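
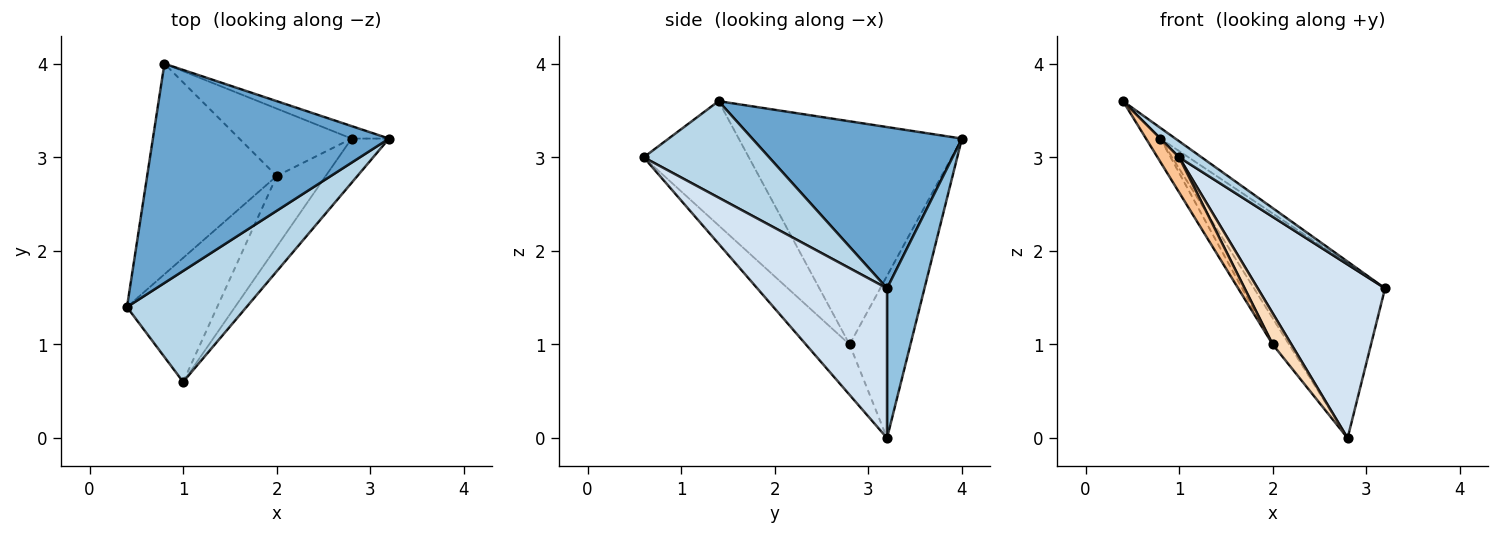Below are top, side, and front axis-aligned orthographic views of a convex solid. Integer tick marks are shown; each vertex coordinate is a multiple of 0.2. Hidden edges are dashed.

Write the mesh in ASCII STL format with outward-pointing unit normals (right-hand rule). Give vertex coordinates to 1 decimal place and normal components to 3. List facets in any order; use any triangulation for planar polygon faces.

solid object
 facet normal 0.564 0.040 0.825
  outer loop
   vertex 0.8 4.0 3.2
   vertex 0.4 1.4 3.6
   vertex 3.2 3.2 1.6
  endloop
 endfacet
 facet normal 0.274 0.959 -0.069
  outer loop
   vertex 2.8 3.2 0.0
   vertex 0.8 4.0 3.2
   vertex 3.2 3.2 1.6
  endloop
 endfacet
 facet normal 0.624 -0.112 0.773
  outer loop
   vertex 1.0 0.6 3.0
   vertex 3.2 3.2 1.6
   vertex 0.4 1.4 3.6
  endloop
 endfacet
 facet normal 0.703 -0.689 -0.176
  outer loop
   vertex 1.0 0.6 3.0
   vertex 2.8 3.2 0.0
   vertex 3.2 3.2 1.6
  endloop
 endfacet
 facet normal -0.863 0.056 -0.501
  outer loop
   vertex 2.0 2.8 1.0
   vertex 0.4 1.4 3.6
   vertex 0.8 4.0 3.2
  endloop
 endfacet
 facet normal -0.803 0.216 -0.556
  outer loop
   vertex 2.0 2.8 1.0
   vertex 0.8 4.0 3.2
   vertex 2.8 3.2 0.0
  endloop
 endfacet
 facet normal -0.798 -0.164 -0.580
  outer loop
   vertex 2.0 2.8 1.0
   vertex 1.0 0.6 3.0
   vertex 0.4 1.4 3.6
  endloop
 endfacet
 facet normal -0.686 -0.294 -0.666
  outer loop
   vertex 2.0 2.8 1.0
   vertex 2.8 3.2 0.0
   vertex 1.0 0.6 3.0
  endloop
 endfacet
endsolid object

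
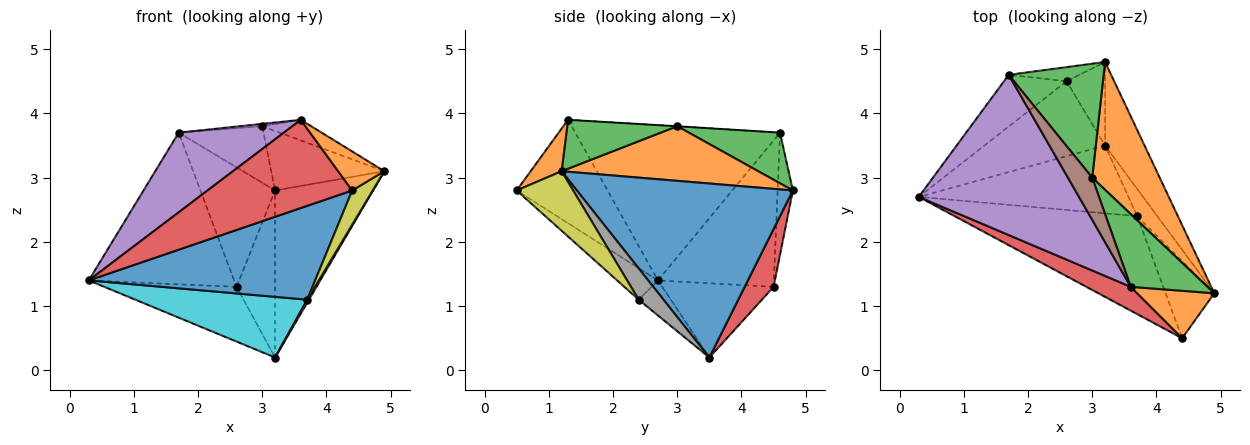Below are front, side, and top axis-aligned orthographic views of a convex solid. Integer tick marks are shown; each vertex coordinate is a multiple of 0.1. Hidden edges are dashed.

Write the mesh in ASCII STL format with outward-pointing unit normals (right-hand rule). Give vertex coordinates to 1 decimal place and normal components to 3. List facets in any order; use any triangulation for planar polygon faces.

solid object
 facet normal 0.892 0.404 -0.202
  outer loop
   vertex 3.2 3.5 0.2
   vertex 3.2 4.8 2.8
   vertex 4.9 1.2 3.1
  endloop
 endfacet
 facet normal 0.592 0.340 0.731
  outer loop
   vertex 3.0 3.0 3.8
   vertex 4.9 1.2 3.1
   vertex 3.2 4.8 2.8
  endloop
 endfacet
 facet normal 0.431 0.401 0.808
  outer loop
   vertex 3.0 3.0 3.8
   vertex 3.2 4.8 2.8
   vertex 1.7 4.6 3.7
  endloop
 endfacet
 facet normal 0.557 0.743 -0.371
  outer loop
   vertex 2.6 4.5 1.3
   vertex 3.2 4.8 2.8
   vertex 3.2 3.5 0.2
  endloop
 endfacet
 facet normal -0.199 0.973 -0.115
  outer loop
   vertex 2.6 4.5 1.3
   vertex 1.7 4.6 3.7
   vertex 3.2 4.8 2.8
  endloop
 endfacet
 facet normal -0.445 0.528 -0.723
  outer loop
   vertex 2.6 4.5 1.3
   vertex 3.2 3.5 0.2
   vertex 0.3 2.7 1.4
  endloop
 endfacet
 facet normal -0.602 0.756 -0.257
  outer loop
   vertex 2.6 4.5 1.3
   vertex 0.3 2.7 1.4
   vertex 1.7 4.6 3.7
  endloop
 endfacet
 facet normal 0.840 -0.060 -0.540
  outer loop
   vertex 3.7 2.4 1.1
   vertex 3.2 3.5 0.2
   vertex 4.9 1.2 3.1
  endloop
 endfacet
 facet normal 0.745 -0.271 -0.610
  outer loop
   vertex 3.7 2.4 1.1
   vertex 4.9 1.2 3.1
   vertex 4.4 0.5 2.8
  endloop
 endfacet
 facet normal -0.124 -0.661 -0.740
  outer loop
   vertex 3.7 2.4 1.1
   vertex 0.3 2.7 1.4
   vertex 3.2 3.5 0.2
  endloop
 endfacet
 facet normal -0.124 -0.687 -0.716
  outer loop
   vertex 3.7 2.4 1.1
   vertex 4.4 0.5 2.8
   vertex 0.3 2.7 1.4
  endloop
 endfacet
 facet normal 0.392 -0.585 0.710
  outer loop
   vertex 3.6 1.3 3.9
   vertex 4.4 0.5 2.8
   vertex 4.9 1.2 3.1
  endloop
 endfacet
 facet normal 0.523 0.233 0.820
  outer loop
   vertex 3.6 1.3 3.9
   vertex 4.9 1.2 3.1
   vertex 3.0 3.0 3.8
  endloop
 endfacet
 facet normal -0.519 -0.825 0.223
  outer loop
   vertex 3.6 1.3 3.9
   vertex 0.3 2.7 1.4
   vertex 4.4 0.5 2.8
  endloop
 endfacet
 facet normal -0.655 -0.336 0.677
  outer loop
   vertex 3.6 1.3 3.9
   vertex 1.7 4.6 3.7
   vertex 0.3 2.7 1.4
  endloop
 endfacet
 facet normal -0.008 0.056 0.998
  outer loop
   vertex 3.6 1.3 3.9
   vertex 3.0 3.0 3.8
   vertex 1.7 4.6 3.7
  endloop
 endfacet
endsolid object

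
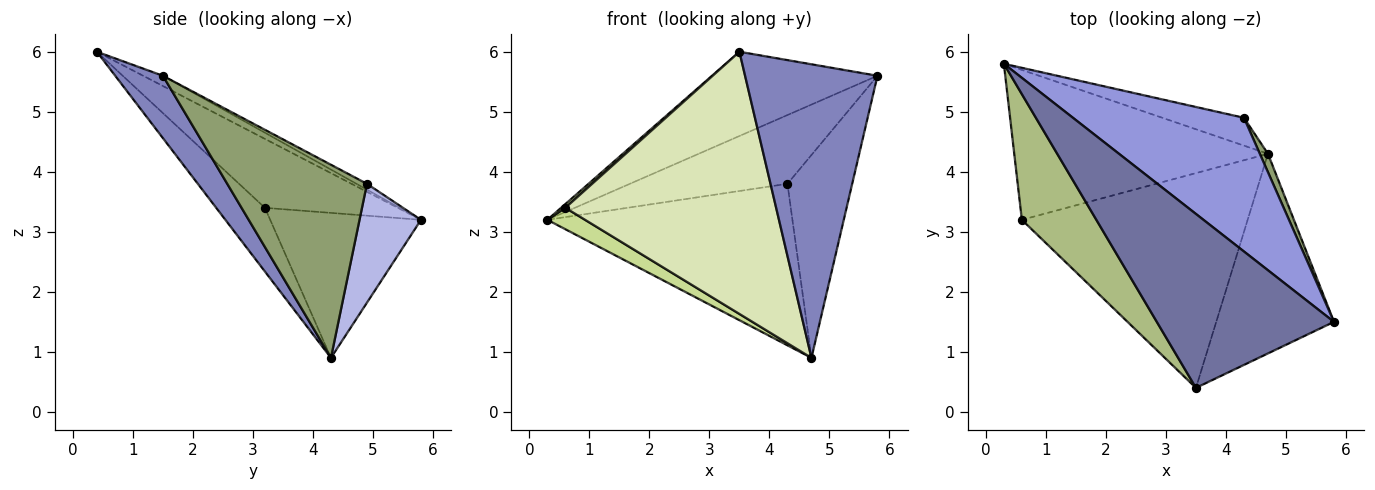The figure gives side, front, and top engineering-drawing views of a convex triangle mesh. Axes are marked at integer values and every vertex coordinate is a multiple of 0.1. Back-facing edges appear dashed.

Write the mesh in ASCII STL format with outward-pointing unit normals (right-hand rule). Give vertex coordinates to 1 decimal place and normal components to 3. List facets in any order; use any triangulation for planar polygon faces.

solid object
 facet normal -0.052 0.435 0.899
  outer loop
   vertex 3.5 0.4 6.0
   vertex 5.8 1.5 5.6
   vertex 0.3 5.8 3.2
  endloop
 endfacet
 facet normal 0.285 -0.793 -0.539
  outer loop
   vertex 4.7 4.3 0.9
   vertex 5.8 1.5 5.6
   vertex 3.5 0.4 6.0
  endloop
 endfacet
 facet normal -0.030 0.457 0.889
  outer loop
   vertex 4.3 4.9 3.8
   vertex 0.3 5.8 3.2
   vertex 5.8 1.5 5.6
  endloop
 endfacet
 facet normal 0.240 0.957 -0.165
  outer loop
   vertex 4.3 4.9 3.8
   vertex 4.7 4.3 0.9
   vertex 0.3 5.8 3.2
  endloop
 endfacet
 facet normal 0.907 0.420 0.038
  outer loop
   vertex 4.3 4.9 3.8
   vertex 5.8 1.5 5.6
   vertex 4.7 4.3 0.9
  endloop
 endfacet
 facet normal -0.679 -0.022 0.734
  outer loop
   vertex 0.6 3.2 3.4
   vertex 3.5 0.4 6.0
   vertex 0.3 5.8 3.2
  endloop
 endfacet
 facet normal -0.492 -0.123 -0.862
  outer loop
   vertex 0.6 3.2 3.4
   vertex 0.3 5.8 3.2
   vertex 4.7 4.3 0.9
  endloop
 endfacet
 facet normal -0.176 -0.762 -0.624
  outer loop
   vertex 0.6 3.2 3.4
   vertex 4.7 4.3 0.9
   vertex 3.5 0.4 6.0
  endloop
 endfacet
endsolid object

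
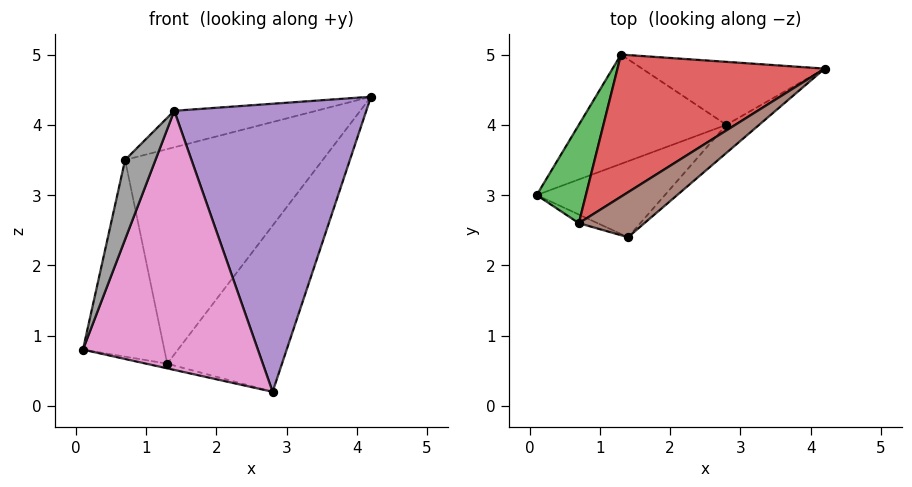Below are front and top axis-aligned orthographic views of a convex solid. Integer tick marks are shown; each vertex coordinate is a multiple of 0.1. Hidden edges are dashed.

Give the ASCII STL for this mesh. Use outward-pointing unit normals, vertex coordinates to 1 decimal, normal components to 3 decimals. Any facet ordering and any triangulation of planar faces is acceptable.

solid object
 facet normal -0.231 0.042 -0.972
  outer loop
   vertex 2.8 4.0 0.2
   vertex 0.1 3.0 0.8
   vertex 1.3 5.0 0.6
  endloop
 endfacet
 facet normal 0.468 0.827 -0.313
  outer loop
   vertex 2.8 4.0 0.2
   vertex 1.3 5.0 0.6
   vertex 4.2 4.8 4.4
  endloop
 endfacet
 facet normal -0.817 0.516 0.258
  outer loop
   vertex 0.7 2.6 3.5
   vertex 1.3 5.0 0.6
   vertex 0.1 3.0 0.8
  endloop
 endfacet
 facet normal -0.554 0.694 0.460
  outer loop
   vertex 0.7 2.6 3.5
   vertex 4.2 4.8 4.4
   vertex 1.3 5.0 0.6
  endloop
 endfacet
 facet normal 0.652 -0.755 -0.074
  outer loop
   vertex 1.4 2.4 4.2
   vertex 2.8 4.0 0.2
   vertex 4.2 4.8 4.4
  endloop
 endfacet
 facet normal -0.512 0.542 0.667
  outer loop
   vertex 1.4 2.4 4.2
   vertex 4.2 4.8 4.4
   vertex 0.7 2.6 3.5
  endloop
 endfacet
 facet normal 0.281 -0.921 -0.270
  outer loop
   vertex 1.4 2.4 4.2
   vertex 0.1 3.0 0.8
   vertex 2.8 4.0 0.2
  endloop
 endfacet
 facet normal -0.173 -0.979 -0.107
  outer loop
   vertex 1.4 2.4 4.2
   vertex 0.7 2.6 3.5
   vertex 0.1 3.0 0.8
  endloop
 endfacet
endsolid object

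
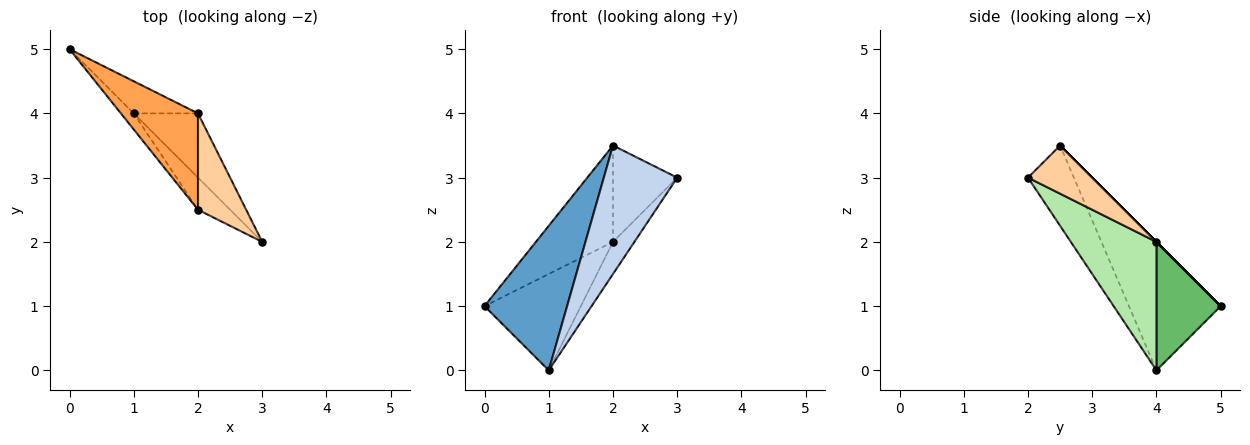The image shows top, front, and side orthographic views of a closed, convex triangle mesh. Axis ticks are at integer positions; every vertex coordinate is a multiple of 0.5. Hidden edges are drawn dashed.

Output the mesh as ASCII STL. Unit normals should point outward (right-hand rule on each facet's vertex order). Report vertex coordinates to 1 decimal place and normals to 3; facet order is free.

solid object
 facet normal -0.741 -0.667 -0.074
  outer loop
   vertex 1.0 4.0 0.0
   vertex 2.0 2.5 3.5
   vertex 0.0 5.0 1.0
  endloop
 endfacet
 facet normal -0.518 -0.830 -0.207
  outer loop
   vertex 1.0 4.0 0.0
   vertex 3.0 2.0 3.0
   vertex 2.0 2.5 3.5
  endloop
 endfacet
 facet normal 0.000 0.707 0.707
  outer loop
   vertex 2.0 4.0 2.0
   vertex 0.0 5.0 1.0
   vertex 2.0 2.5 3.5
  endloop
 endfacet
 facet normal 0.577 0.577 0.577
  outer loop
   vertex 2.0 4.0 2.0
   vertex 2.0 2.5 3.5
   vertex 3.0 2.0 3.0
  endloop
 endfacet
 facet normal 0.535 0.802 -0.267
  outer loop
   vertex 2.0 4.0 2.0
   vertex 1.0 4.0 0.0
   vertex 0.0 5.0 1.0
  endloop
 endfacet
 facet normal 0.873 0.218 -0.436
  outer loop
   vertex 2.0 4.0 2.0
   vertex 3.0 2.0 3.0
   vertex 1.0 4.0 0.0
  endloop
 endfacet
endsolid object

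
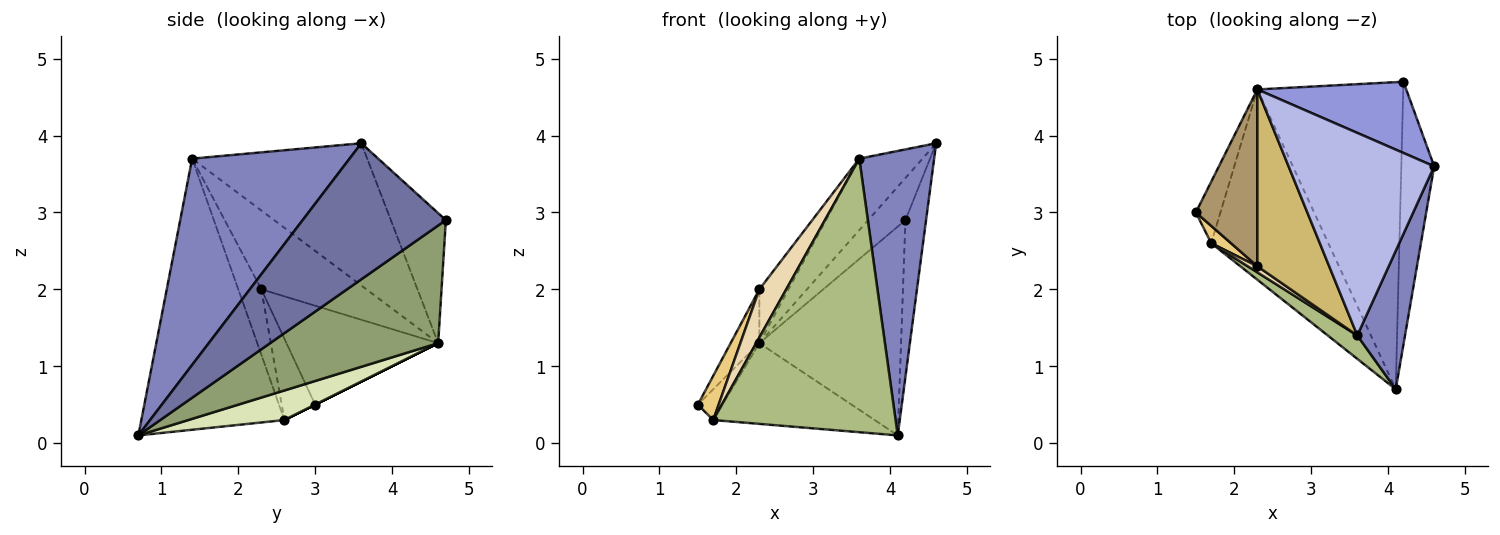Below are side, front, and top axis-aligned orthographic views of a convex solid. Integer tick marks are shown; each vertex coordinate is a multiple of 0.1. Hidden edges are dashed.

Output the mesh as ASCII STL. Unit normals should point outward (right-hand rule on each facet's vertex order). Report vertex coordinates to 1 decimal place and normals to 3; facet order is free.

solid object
 facet normal 0.963 0.139 -0.233
  outer loop
   vertex 4.2 4.7 2.9
   vertex 4.6 3.6 3.9
   vertex 4.1 0.7 0.1
  endloop
 endfacet
 facet normal 0.884 -0.420 0.205
  outer loop
   vertex 3.6 1.4 3.7
   vertex 4.1 0.7 0.1
   vertex 4.6 3.6 3.9
  endloop
 endfacet
 facet normal -0.601 0.407 0.688
  outer loop
   vertex 2.3 4.6 1.3
   vertex 4.6 3.6 3.9
   vertex 4.2 4.7 2.9
  endloop
 endfacet
 facet normal -0.678 0.245 0.694
  outer loop
   vertex 2.3 4.6 1.3
   vertex 3.6 1.4 3.7
   vertex 4.6 3.6 3.9
  endloop
 endfacet
 facet normal 0.555 0.468 -0.688
  outer loop
   vertex 2.3 4.6 1.3
   vertex 4.2 4.7 2.9
   vertex 4.1 0.7 0.1
  endloop
 endfacet
 facet normal -0.616 -0.785 0.067
  outer loop
   vertex 1.7 2.6 0.3
   vertex 4.1 0.7 0.1
   vertex 3.6 1.4 3.7
  endloop
 endfacet
 facet normal 0.000 0.447 -0.894
  outer loop
   vertex 1.7 2.6 0.3
   vertex 1.5 3.0 0.5
   vertex 2.3 4.6 1.3
  endloop
 endfacet
 facet normal 0.226 0.380 -0.897
  outer loop
   vertex 1.7 2.6 0.3
   vertex 2.3 4.6 1.3
   vertex 4.1 0.7 0.1
  endloop
 endfacet
 facet normal -0.839 0.159 0.521
  outer loop
   vertex 2.3 2.3 2.0
   vertex 2.3 4.6 1.3
   vertex 1.5 3.0 0.5
  endloop
 endfacet
 facet normal -0.724 0.201 0.660
  outer loop
   vertex 2.3 2.3 2.0
   vertex 3.6 1.4 3.7
   vertex 2.3 4.6 1.3
  endloop
 endfacet
 facet normal -0.832 -0.517 0.202
  outer loop
   vertex 2.3 2.3 2.0
   vertex 1.5 3.0 0.5
   vertex 1.7 2.6 0.3
  endloop
 endfacet
 facet normal -0.648 -0.756 0.095
  outer loop
   vertex 2.3 2.3 2.0
   vertex 1.7 2.6 0.3
   vertex 3.6 1.4 3.7
  endloop
 endfacet
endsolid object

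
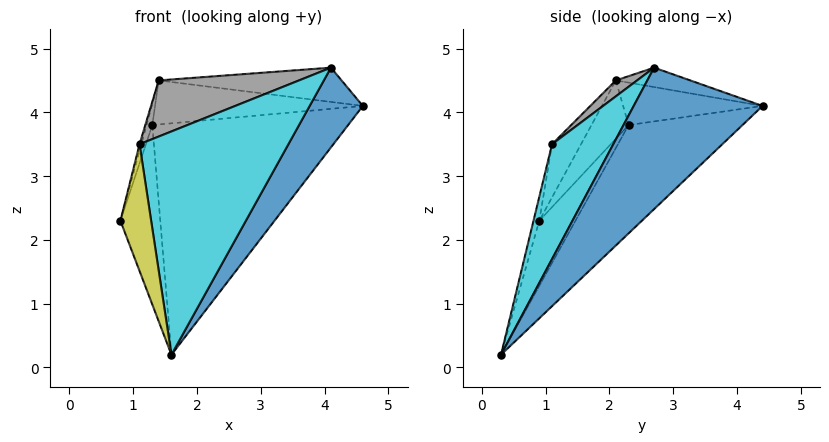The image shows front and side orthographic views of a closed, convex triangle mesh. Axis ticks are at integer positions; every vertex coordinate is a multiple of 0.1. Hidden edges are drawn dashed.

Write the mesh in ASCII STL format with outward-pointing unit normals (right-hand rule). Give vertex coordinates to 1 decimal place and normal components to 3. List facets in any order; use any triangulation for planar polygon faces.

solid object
 facet normal 0.883 -0.364 -0.296
  outer loop
   vertex 4.1 2.7 4.7
   vertex 1.6 0.3 0.2
   vertex 4.6 4.4 4.1
  endloop
 endfacet
 facet normal -0.150 0.368 0.918
  outer loop
   vertex 1.4 2.1 4.5
   vertex 4.1 2.7 4.7
   vertex 4.6 4.4 4.1
  endloop
 endfacet
 facet normal -0.608 0.671 -0.424
  outer loop
   vertex 1.3 2.3 3.8
   vertex 1.6 0.3 0.2
   vertex 0.8 0.9 2.3
  endloop
 endfacet
 facet normal -0.446 0.766 -0.463
  outer loop
   vertex 1.3 2.3 3.8
   vertex 4.6 4.4 4.1
   vertex 1.6 0.3 0.2
  endloop
 endfacet
 facet normal -0.971 0.152 0.182
  outer loop
   vertex 1.3 2.3 3.8
   vertex 0.8 0.9 2.3
   vertex 1.4 2.1 4.5
  endloop
 endfacet
 facet normal -0.531 0.792 0.302
  outer loop
   vertex 1.3 2.3 3.8
   vertex 1.4 2.1 4.5
   vertex 4.6 4.4 4.1
  endloop
 endfacet
 facet normal -0.971 0.058 0.233
  outer loop
   vertex 1.1 1.1 3.5
   vertex 1.4 2.1 4.5
   vertex 0.8 0.9 2.3
  endloop
 endfacet
 facet normal 0.109 -0.719 0.686
  outer loop
   vertex 1.1 1.1 3.5
   vertex 4.1 2.7 4.7
   vertex 1.4 2.1 4.5
  endloop
 endfacet
 facet normal -0.181 -0.962 0.206
  outer loop
   vertex 1.1 1.1 3.5
   vertex 0.8 0.9 2.3
   vertex 1.6 0.3 0.2
  endloop
 endfacet
 facet normal 0.366 -0.890 0.271
  outer loop
   vertex 1.1 1.1 3.5
   vertex 1.6 0.3 0.2
   vertex 4.1 2.7 4.7
  endloop
 endfacet
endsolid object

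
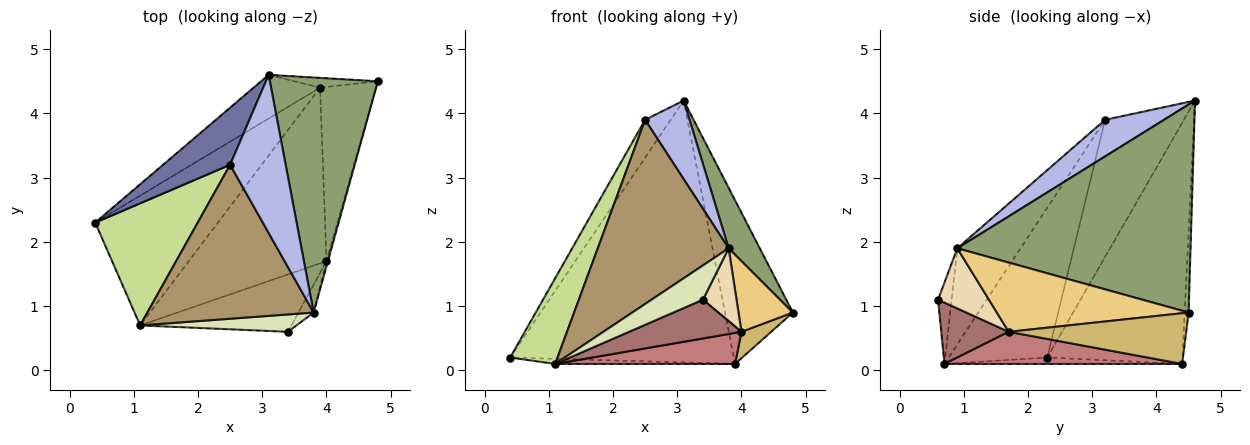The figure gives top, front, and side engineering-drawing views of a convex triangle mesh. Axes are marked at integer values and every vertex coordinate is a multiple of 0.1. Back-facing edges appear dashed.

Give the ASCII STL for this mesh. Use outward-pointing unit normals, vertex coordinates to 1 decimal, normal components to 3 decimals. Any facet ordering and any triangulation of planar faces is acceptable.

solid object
 facet normal -0.863 0.279 0.422
  outer loop
   vertex 2.5 3.2 3.9
   vertex 3.1 4.6 4.2
   vertex 0.4 2.3 0.2
  endloop
 endfacet
 facet normal -0.512 0.847 -0.141
  outer loop
   vertex 3.9 4.4 0.1
   vertex 0.4 2.3 0.2
   vertex 3.1 4.6 4.2
  endloop
 endfacet
 facet normal -0.058 0.997 -0.060
  outer loop
   vertex 3.9 4.4 0.1
   vertex 3.1 4.6 4.2
   vertex 4.8 4.5 0.9
  endloop
 endfacet
 facet normal 0.508 -0.383 0.771
  outer loop
   vertex 3.8 0.9 1.9
   vertex 3.1 4.6 4.2
   vertex 2.5 3.2 3.9
  endloop
 endfacet
 facet normal 0.881 -0.118 0.458
  outer loop
   vertex 3.8 0.9 1.9
   vertex 4.8 4.5 0.9
   vertex 3.1 4.6 4.2
  endloop
 endfacet
 facet normal -0.052 0.040 -0.998
  outer loop
   vertex 1.1 0.7 0.1
   vertex 0.4 2.3 0.2
   vertex 3.9 4.4 0.1
  endloop
 endfacet
 facet normal -0.767 -0.368 0.525
  outer loop
   vertex 1.1 0.7 0.1
   vertex 2.5 3.2 3.9
   vertex 0.4 2.3 0.2
  endloop
 endfacet
 facet normal -0.229 -0.868 0.440
  outer loop
   vertex 1.1 0.7 0.1
   vertex 3.4 0.6 1.1
   vertex 3.8 0.9 1.9
  endloop
 endfacet
 facet normal -0.348 -0.719 0.601
  outer loop
   vertex 1.1 0.7 0.1
   vertex 3.8 0.9 1.9
   vertex 2.5 3.2 3.9
  endloop
 endfacet
 facet normal 0.667 -0.112 -0.737
  outer loop
   vertex 4.0 1.7 0.6
   vertex 3.9 4.4 0.1
   vertex 4.8 4.5 0.9
  endloop
 endfacet
 facet normal 0.962 -0.273 -0.020
  outer loop
   vertex 4.0 1.7 0.6
   vertex 4.8 4.5 0.9
   vertex 3.8 0.9 1.9
  endloop
 endfacet
 facet normal 0.817 -0.539 -0.206
  outer loop
   vertex 4.0 1.7 0.6
   vertex 3.8 0.9 1.9
   vertex 3.4 0.6 1.1
  endloop
 endfacet
 facet normal 0.318 -0.531 -0.785
  outer loop
   vertex 4.0 1.7 0.6
   vertex 3.4 0.6 1.1
   vertex 1.1 0.7 0.1
  endloop
 endfacet
 facet normal 0.224 -0.169 -0.960
  outer loop
   vertex 4.0 1.7 0.6
   vertex 1.1 0.7 0.1
   vertex 3.9 4.4 0.1
  endloop
 endfacet
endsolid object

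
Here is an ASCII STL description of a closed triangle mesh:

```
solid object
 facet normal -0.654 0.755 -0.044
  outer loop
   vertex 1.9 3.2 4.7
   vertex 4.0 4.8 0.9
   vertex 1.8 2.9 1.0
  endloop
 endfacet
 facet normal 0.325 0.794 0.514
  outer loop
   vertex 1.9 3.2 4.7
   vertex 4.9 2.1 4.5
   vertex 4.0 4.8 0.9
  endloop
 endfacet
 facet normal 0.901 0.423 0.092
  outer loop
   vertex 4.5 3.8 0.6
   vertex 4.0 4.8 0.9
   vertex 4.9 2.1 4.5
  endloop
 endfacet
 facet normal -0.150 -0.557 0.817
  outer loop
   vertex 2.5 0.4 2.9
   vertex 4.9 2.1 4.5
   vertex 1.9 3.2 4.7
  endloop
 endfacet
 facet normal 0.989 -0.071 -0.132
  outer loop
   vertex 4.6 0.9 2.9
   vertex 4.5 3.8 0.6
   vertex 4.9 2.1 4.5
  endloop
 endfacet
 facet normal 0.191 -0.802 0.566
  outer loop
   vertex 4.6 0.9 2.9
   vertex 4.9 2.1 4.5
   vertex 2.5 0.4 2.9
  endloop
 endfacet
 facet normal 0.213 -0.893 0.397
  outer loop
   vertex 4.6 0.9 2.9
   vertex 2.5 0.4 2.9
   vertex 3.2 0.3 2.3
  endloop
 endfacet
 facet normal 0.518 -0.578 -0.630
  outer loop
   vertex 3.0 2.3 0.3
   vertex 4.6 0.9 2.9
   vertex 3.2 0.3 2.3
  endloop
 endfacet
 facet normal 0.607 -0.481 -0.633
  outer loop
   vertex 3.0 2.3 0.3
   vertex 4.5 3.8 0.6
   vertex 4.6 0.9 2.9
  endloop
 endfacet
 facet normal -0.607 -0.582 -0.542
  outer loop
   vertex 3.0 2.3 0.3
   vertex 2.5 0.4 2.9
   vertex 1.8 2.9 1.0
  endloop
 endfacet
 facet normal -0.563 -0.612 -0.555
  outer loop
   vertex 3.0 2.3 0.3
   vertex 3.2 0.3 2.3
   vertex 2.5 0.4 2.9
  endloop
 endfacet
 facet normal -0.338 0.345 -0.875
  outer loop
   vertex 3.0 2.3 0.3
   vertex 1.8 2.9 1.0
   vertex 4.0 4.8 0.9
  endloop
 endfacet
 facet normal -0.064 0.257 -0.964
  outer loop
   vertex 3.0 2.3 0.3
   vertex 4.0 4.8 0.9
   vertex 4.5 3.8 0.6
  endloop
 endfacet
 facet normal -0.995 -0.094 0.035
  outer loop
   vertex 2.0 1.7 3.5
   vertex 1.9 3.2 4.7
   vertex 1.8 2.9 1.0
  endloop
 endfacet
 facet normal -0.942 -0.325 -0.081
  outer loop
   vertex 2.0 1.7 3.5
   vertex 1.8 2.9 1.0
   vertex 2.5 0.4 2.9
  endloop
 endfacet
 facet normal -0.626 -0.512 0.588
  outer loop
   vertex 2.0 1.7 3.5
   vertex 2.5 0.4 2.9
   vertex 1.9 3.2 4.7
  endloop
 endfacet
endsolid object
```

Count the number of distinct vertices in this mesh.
10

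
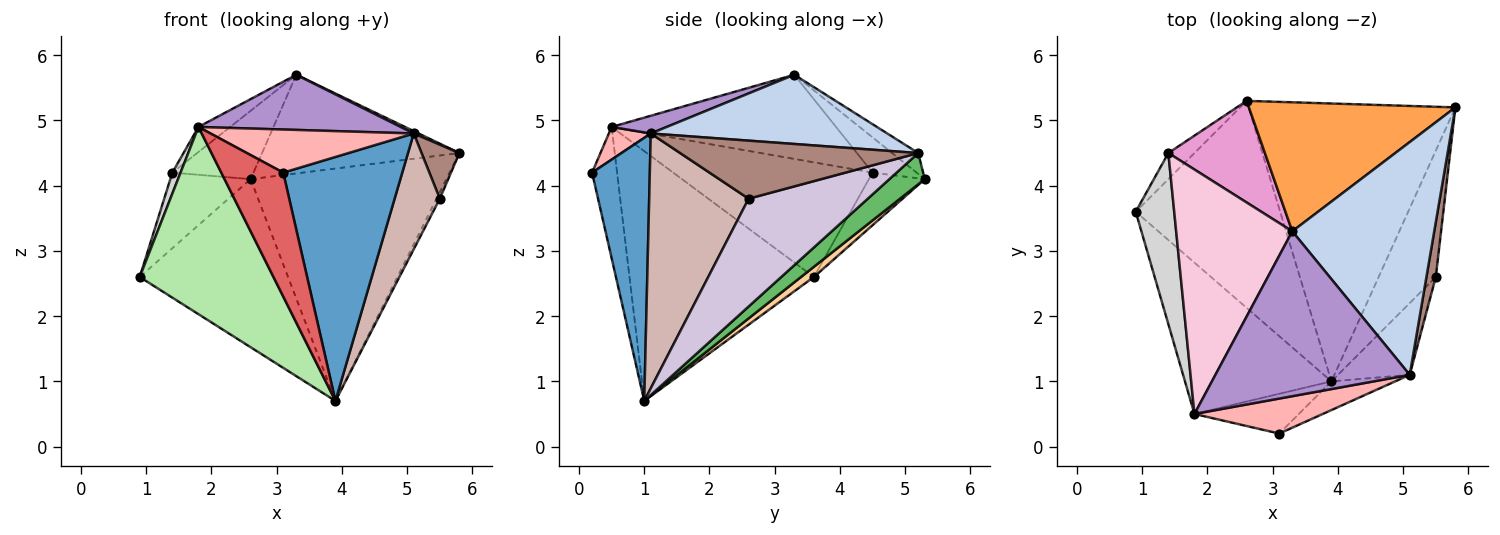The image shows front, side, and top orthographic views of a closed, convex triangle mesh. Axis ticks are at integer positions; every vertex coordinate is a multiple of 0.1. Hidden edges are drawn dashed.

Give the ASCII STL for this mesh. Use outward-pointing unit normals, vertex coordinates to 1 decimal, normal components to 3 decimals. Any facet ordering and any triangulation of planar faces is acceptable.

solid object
 facet normal 0.434 -0.895 -0.105
  outer loop
   vertex 5.1 1.1 4.8
   vertex 3.1 0.2 4.2
   vertex 3.9 1.0 0.7
  endloop
 endfacet
 facet normal 0.438 -0.009 0.899
  outer loop
   vertex 5.1 1.1 4.8
   vertex 5.8 5.2 4.5
   vertex 3.3 3.3 5.7
  endloop
 endfacet
 facet normal -0.080 0.605 0.792
  outer loop
   vertex 2.6 5.3 4.1
   vertex 3.3 3.3 5.7
   vertex 5.8 5.2 4.5
  endloop
 endfacet
 facet normal 0.055 0.629 -0.775
  outer loop
   vertex 2.6 5.3 4.1
   vertex 3.9 1.0 0.7
   vertex 0.9 3.6 2.6
  endloop
 endfacet
 facet normal 0.115 0.637 -0.762
  outer loop
   vertex 2.6 5.3 4.1
   vertex 5.8 5.2 4.5
   vertex 3.9 1.0 0.7
  endloop
 endfacet
 facet normal -0.731 -0.530 -0.429
  outer loop
   vertex 1.8 0.5 4.9
   vertex 0.9 3.6 2.6
   vertex 3.9 1.0 0.7
  endloop
 endfacet
 facet normal -0.359 -0.889 -0.285
  outer loop
   vertex 1.8 0.5 4.9
   vertex 3.9 1.0 0.7
   vertex 3.1 0.2 4.2
  endloop
 endfacet
 facet normal 0.158 -0.767 0.622
  outer loop
   vertex 1.8 0.5 4.9
   vertex 3.1 0.2 4.2
   vertex 5.1 1.1 4.8
  endloop
 endfacet
 facet normal 0.086 -0.316 0.945
  outer loop
   vertex 1.8 0.5 4.9
   vertex 5.1 1.1 4.8
   vertex 3.3 3.3 5.7
  endloop
 endfacet
 facet normal 0.883 0.024 -0.468
  outer loop
   vertex 5.5 2.6 3.8
   vertex 3.9 1.0 0.7
   vertex 5.8 5.2 4.5
  endloop
 endfacet
 facet normal 0.975 -0.155 0.158
  outer loop
   vertex 5.5 2.6 3.8
   vertex 5.8 5.2 4.5
   vertex 5.1 1.1 4.8
  endloop
 endfacet
 facet normal 0.882 -0.401 -0.248
  outer loop
   vertex 5.5 2.6 3.8
   vertex 5.1 1.1 4.8
   vertex 3.9 1.0 0.7
  endloop
 endfacet
 facet normal -0.290 0.534 0.794
  outer loop
   vertex 1.4 4.5 4.2
   vertex 3.3 3.3 5.7
   vertex 2.6 5.3 4.1
  endloop
 endfacet
 facet normal -0.585 0.083 0.807
  outer loop
   vertex 1.4 4.5 4.2
   vertex 1.8 0.5 4.9
   vertex 3.3 3.3 5.7
  endloop
 endfacet
 facet normal -0.549 0.790 -0.273
  outer loop
   vertex 1.4 4.5 4.2
   vertex 2.6 5.3 4.1
   vertex 0.9 3.6 2.6
  endloop
 endfacet
 facet normal -0.947 -0.039 0.318
  outer loop
   vertex 1.4 4.5 4.2
   vertex 0.9 3.6 2.6
   vertex 1.8 0.5 4.9
  endloop
 endfacet
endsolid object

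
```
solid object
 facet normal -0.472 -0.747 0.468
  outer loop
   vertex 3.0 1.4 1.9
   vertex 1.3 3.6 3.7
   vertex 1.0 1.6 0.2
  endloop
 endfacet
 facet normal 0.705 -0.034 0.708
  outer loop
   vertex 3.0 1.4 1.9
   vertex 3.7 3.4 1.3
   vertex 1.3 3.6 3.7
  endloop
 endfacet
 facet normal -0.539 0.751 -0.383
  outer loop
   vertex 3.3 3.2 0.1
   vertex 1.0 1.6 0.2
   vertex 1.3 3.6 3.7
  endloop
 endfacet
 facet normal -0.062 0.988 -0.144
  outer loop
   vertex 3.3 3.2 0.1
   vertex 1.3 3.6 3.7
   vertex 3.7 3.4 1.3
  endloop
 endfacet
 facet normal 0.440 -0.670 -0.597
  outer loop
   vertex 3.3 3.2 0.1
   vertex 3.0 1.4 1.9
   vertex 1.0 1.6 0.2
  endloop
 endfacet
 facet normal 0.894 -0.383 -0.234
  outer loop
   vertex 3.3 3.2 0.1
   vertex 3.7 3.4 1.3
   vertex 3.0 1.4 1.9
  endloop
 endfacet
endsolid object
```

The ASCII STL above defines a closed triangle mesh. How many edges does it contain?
9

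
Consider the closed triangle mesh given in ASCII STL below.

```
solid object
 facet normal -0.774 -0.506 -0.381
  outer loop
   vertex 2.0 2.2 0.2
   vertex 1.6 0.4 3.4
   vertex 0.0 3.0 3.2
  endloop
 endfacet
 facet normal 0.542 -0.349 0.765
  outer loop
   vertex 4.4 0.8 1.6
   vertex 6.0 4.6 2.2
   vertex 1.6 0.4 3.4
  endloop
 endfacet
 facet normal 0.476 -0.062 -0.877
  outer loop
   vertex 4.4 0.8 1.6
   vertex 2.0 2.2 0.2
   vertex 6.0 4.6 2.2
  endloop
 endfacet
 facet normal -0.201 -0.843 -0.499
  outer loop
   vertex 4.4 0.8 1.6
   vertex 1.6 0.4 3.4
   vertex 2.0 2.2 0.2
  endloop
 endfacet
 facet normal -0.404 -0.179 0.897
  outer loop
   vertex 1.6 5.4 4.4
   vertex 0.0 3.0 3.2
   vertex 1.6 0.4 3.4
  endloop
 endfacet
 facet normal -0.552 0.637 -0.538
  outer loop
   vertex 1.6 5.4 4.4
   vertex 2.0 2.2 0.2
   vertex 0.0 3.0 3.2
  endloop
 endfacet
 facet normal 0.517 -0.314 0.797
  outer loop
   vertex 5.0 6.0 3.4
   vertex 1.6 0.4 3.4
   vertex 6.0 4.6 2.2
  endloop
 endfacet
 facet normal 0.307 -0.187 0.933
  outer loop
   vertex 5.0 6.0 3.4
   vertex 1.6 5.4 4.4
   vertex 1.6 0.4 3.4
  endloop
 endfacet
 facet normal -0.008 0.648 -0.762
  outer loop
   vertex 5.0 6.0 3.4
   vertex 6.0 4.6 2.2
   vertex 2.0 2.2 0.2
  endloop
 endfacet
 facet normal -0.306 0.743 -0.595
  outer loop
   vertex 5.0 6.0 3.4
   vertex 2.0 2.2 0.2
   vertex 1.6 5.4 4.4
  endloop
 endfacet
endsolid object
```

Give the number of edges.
15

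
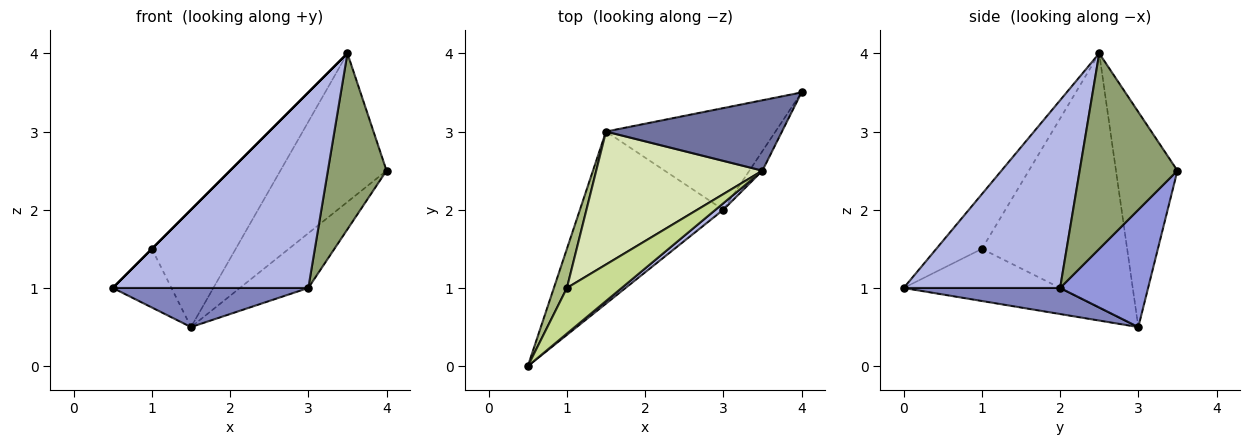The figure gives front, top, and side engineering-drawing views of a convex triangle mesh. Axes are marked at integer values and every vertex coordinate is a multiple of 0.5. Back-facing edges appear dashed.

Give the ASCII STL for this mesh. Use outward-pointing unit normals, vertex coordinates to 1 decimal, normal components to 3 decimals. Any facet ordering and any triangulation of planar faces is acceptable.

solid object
 facet normal -0.464 0.801 0.379
  outer loop
   vertex 3.5 2.5 4.0
   vertex 4.0 3.5 2.5
   vertex 1.5 3.0 0.5
  endloop
 endfacet
 facet normal 0.175 -0.218 -0.960
  outer loop
   vertex 3.0 2.0 1.0
   vertex 0.5 0.0 1.0
   vertex 1.5 3.0 0.5
  endloop
 endfacet
 facet normal 0.520 0.405 -0.752
  outer loop
   vertex 3.0 2.0 1.0
   vertex 1.5 3.0 0.5
   vertex 4.0 3.5 2.5
  endloop
 endfacet
 facet normal 0.624 -0.781 0.026
  outer loop
   vertex 3.0 2.0 1.0
   vertex 3.5 2.5 4.0
   vertex 0.5 0.0 1.0
  endloop
 endfacet
 facet normal 0.856 -0.514 -0.057
  outer loop
   vertex 3.0 2.0 1.0
   vertex 4.0 3.5 2.5
   vertex 3.5 2.5 4.0
  endloop
 endfacet
 facet normal -0.912 0.342 0.228
  outer loop
   vertex 1.0 1.0 1.5
   vertex 1.5 3.0 0.5
   vertex 0.5 0.0 1.0
  endloop
 endfacet
 facet normal -0.707 0.000 0.707
  outer loop
   vertex 1.0 1.0 1.5
   vertex 0.5 0.0 1.0
   vertex 3.5 2.5 4.0
  endloop
 endfacet
 facet normal -0.754 0.435 0.493
  outer loop
   vertex 1.0 1.0 1.5
   vertex 3.5 2.5 4.0
   vertex 1.5 3.0 0.5
  endloop
 endfacet
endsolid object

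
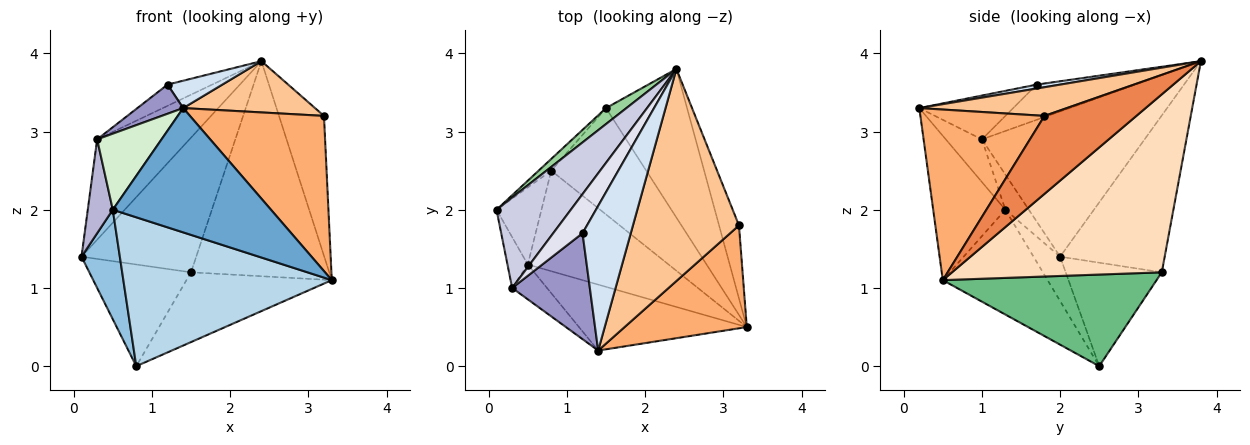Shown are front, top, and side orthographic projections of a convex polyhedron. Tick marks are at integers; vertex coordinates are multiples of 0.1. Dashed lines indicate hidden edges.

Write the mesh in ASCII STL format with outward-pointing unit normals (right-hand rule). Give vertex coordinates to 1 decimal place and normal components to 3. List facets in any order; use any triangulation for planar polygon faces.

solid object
 facet normal -0.374 -0.819 -0.435
  outer loop
   vertex 0.5 1.3 2.0
   vertex 3.3 0.5 1.1
   vertex 1.4 0.2 3.3
  endloop
 endfacet
 facet normal -0.493 -0.711 -0.501
  outer loop
   vertex 0.5 1.3 2.0
   vertex 0.1 2.0 1.4
   vertex 0.8 2.5 0.0
  endloop
 endfacet
 facet normal -0.385 -0.765 -0.517
  outer loop
   vertex 0.5 1.3 2.0
   vertex 0.8 2.5 0.0
   vertex 3.3 0.5 1.1
  endloop
 endfacet
 facet normal 0.079 -0.185 0.979
  outer loop
   vertex 1.2 1.7 3.6
   vertex 1.4 0.2 3.3
   vertex 2.4 3.8 3.9
  endloop
 endfacet
 facet normal 0.875 0.428 -0.224
  outer loop
   vertex 3.2 1.8 3.2
   vertex 3.3 0.5 1.1
   vertex 2.4 3.8 3.9
  endloop
 endfacet
 facet normal 0.611 -0.660 0.438
  outer loop
   vertex 3.2 1.8 3.2
   vertex 1.4 0.2 3.3
   vertex 3.3 0.5 1.1
  endloop
 endfacet
 facet normal 0.254 -0.227 0.940
  outer loop
   vertex 3.2 1.8 3.2
   vertex 2.4 3.8 3.9
   vertex 1.4 0.2 3.3
  endloop
 endfacet
 facet normal 0.780 0.514 -0.355
  outer loop
   vertex 1.5 3.3 1.2
   vertex 2.4 3.8 3.9
   vertex 3.3 0.5 1.1
  endloop
 endfacet
 facet normal 0.628 0.427 -0.651
  outer loop
   vertex 1.5 3.3 1.2
   vertex 3.3 0.5 1.1
   vertex 0.8 2.5 0.0
  endloop
 endfacet
 facet normal -0.671 0.736 0.087
  outer loop
   vertex 1.5 3.3 1.2
   vertex 0.1 2.0 1.4
   vertex 2.4 3.8 3.9
  endloop
 endfacet
 facet normal -0.684 0.724 -0.084
  outer loop
   vertex 1.5 3.3 1.2
   vertex 0.8 2.5 0.0
   vertex 0.1 2.0 1.4
  endloop
 endfacet
 facet normal -0.454 -0.810 -0.371
  outer loop
   vertex 0.3 1.0 2.9
   vertex 0.5 1.3 2.0
   vertex 1.4 0.2 3.3
  endloop
 endfacet
 facet normal -0.478 -0.233 0.847
  outer loop
   vertex 0.3 1.0 2.9
   vertex 1.4 0.2 3.3
   vertex 1.2 1.7 3.6
  endloop
 endfacet
 facet normal -0.636 -0.678 -0.368
  outer loop
   vertex 0.3 1.0 2.9
   vertex 0.1 2.0 1.4
   vertex 0.5 1.3 2.0
  endloop
 endfacet
 facet normal -0.795 0.451 0.407
  outer loop
   vertex 0.3 1.0 2.9
   vertex 2.4 3.8 3.9
   vertex 0.1 2.0 1.4
  endloop
 endfacet
 facet normal -0.726 0.328 0.605
  outer loop
   vertex 0.3 1.0 2.9
   vertex 1.2 1.7 3.6
   vertex 2.4 3.8 3.9
  endloop
 endfacet
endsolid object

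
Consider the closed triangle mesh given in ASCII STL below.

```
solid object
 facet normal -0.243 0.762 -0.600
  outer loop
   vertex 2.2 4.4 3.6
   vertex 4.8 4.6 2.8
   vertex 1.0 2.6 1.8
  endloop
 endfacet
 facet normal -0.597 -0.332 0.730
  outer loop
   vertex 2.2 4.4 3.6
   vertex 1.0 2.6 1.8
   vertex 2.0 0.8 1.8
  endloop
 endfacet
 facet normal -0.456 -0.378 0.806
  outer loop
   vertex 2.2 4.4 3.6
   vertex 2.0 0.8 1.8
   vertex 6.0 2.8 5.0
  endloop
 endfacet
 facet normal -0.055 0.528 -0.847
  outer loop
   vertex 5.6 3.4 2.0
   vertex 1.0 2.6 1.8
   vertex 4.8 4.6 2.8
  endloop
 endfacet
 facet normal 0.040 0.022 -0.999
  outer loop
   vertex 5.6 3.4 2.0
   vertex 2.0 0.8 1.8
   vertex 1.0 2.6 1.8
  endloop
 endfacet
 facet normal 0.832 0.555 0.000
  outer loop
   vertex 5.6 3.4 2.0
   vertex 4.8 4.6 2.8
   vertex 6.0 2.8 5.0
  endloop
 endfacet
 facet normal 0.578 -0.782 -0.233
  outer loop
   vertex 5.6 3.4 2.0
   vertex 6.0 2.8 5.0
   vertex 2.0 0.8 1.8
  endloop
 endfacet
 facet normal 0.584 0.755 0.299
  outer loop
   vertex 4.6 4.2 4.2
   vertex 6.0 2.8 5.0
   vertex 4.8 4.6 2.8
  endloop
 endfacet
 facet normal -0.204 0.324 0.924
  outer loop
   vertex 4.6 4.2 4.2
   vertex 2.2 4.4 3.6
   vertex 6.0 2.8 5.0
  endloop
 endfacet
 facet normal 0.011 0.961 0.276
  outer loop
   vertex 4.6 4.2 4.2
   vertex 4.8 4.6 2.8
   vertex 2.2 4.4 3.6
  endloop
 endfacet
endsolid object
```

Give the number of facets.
10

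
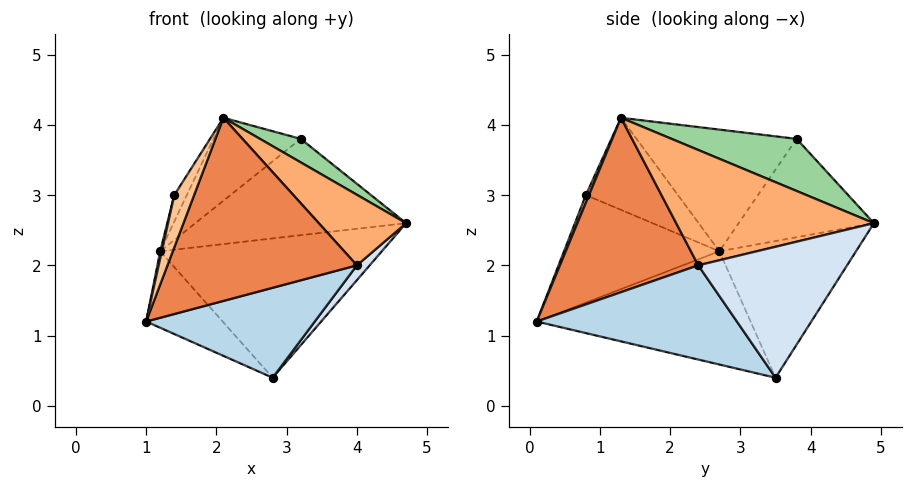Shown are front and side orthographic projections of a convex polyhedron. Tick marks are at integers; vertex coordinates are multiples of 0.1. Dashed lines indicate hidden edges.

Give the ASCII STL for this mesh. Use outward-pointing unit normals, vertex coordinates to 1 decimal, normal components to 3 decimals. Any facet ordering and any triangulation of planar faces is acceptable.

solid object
 facet normal -0.776 0.278 -0.566
  outer loop
   vertex 1.2 2.7 2.2
   vertex 2.8 3.5 0.4
   vertex 1.0 0.1 1.2
  endloop
 endfacet
 facet normal -0.523 0.848 -0.088
  outer loop
   vertex 1.2 2.7 2.2
   vertex 4.7 4.9 2.6
   vertex 2.8 3.5 0.4
  endloop
 endfacet
 facet normal 0.536 -0.452 -0.713
  outer loop
   vertex 4.0 2.4 2.0
   vertex 1.0 0.1 1.2
   vertex 2.8 3.5 0.4
  endloop
 endfacet
 facet normal 0.776 -0.067 -0.628
  outer loop
   vertex 4.0 2.4 2.0
   vertex 2.8 3.5 0.4
   vertex 4.7 4.9 2.6
  endloop
 endfacet
 facet normal 0.586 -0.803 0.110
  outer loop
   vertex 4.0 2.4 2.0
   vertex 2.1 1.3 4.1
   vertex 1.0 0.1 1.2
  endloop
 endfacet
 facet normal 0.779 -0.344 0.524
  outer loop
   vertex 4.0 2.4 2.0
   vertex 4.7 4.9 2.6
   vertex 2.1 1.3 4.1
  endloop
 endfacet
 facet normal 0.148 -0.932 0.330
  outer loop
   vertex 1.4 0.8 3.0
   vertex 1.0 0.1 1.2
   vertex 2.1 1.3 4.1
  endloop
 endfacet
 facet normal -0.975 -0.010 0.221
  outer loop
   vertex 1.4 0.8 3.0
   vertex 1.2 2.7 2.2
   vertex 1.0 0.1 1.2
  endloop
 endfacet
 facet normal -0.861 0.118 0.495
  outer loop
   vertex 1.4 0.8 3.0
   vertex 2.1 1.3 4.1
   vertex 1.2 2.7 2.2
  endloop
 endfacet
 facet normal 0.705 -0.230 0.671
  outer loop
   vertex 3.2 3.8 3.8
   vertex 2.1 1.3 4.1
   vertex 4.7 4.9 2.6
  endloop
 endfacet
 facet normal -0.538 0.838 0.096
  outer loop
   vertex 3.2 3.8 3.8
   vertex 4.7 4.9 2.6
   vertex 1.2 2.7 2.2
  endloop
 endfacet
 facet normal -0.696 0.379 0.609
  outer loop
   vertex 3.2 3.8 3.8
   vertex 1.2 2.7 2.2
   vertex 2.1 1.3 4.1
  endloop
 endfacet
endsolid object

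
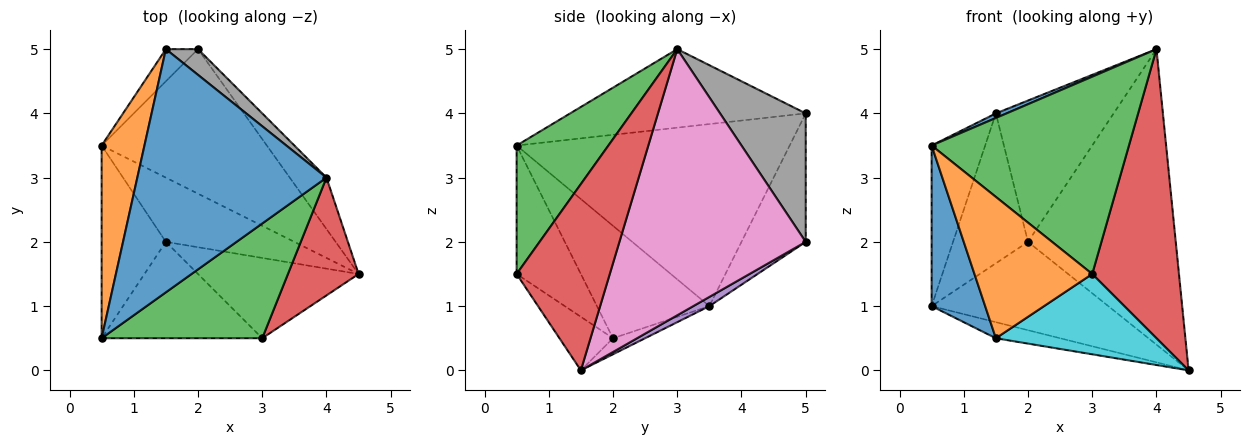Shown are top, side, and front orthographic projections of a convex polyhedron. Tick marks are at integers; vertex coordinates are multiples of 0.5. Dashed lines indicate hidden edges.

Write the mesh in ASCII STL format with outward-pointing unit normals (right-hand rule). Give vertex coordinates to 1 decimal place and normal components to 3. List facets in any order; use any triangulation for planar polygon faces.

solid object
 facet normal -0.383 -0.017 0.923
  outer loop
   vertex 4.0 3.0 5.0
   vertex 1.5 5.0 4.0
   vertex 0.5 0.5 3.5
  endloop
 endfacet
 facet normal -0.956 0.187 0.225
  outer loop
   vertex 0.5 3.5 1.0
   vertex 0.5 0.5 3.5
   vertex 1.5 5.0 4.0
  endloop
 endfacet
 facet normal 0.373 -0.802 0.466
  outer loop
   vertex 3.0 0.5 1.5
   vertex 4.0 3.0 5.0
   vertex 0.5 0.5 3.5
  endloop
 endfacet
 facet normal 0.705 -0.657 0.267
  outer loop
   vertex 3.0 0.5 1.5
   vertex 4.5 1.5 0.0
   vertex 4.0 3.0 5.0
  endloop
 endfacet
 facet normal 0.047 0.521 -0.852
  outer loop
   vertex 2.0 5.0 2.0
   vertex 4.5 1.5 0.0
   vertex 0.5 3.5 1.0
  endloop
 endfacet
 facet normal -0.642 0.749 -0.161
  outer loop
   vertex 2.0 5.0 2.0
   vertex 0.5 3.5 1.0
   vertex 1.5 5.0 4.0
  endloop
 endfacet
 facet normal 0.779 0.618 -0.107
  outer loop
   vertex 2.0 5.0 2.0
   vertex 4.0 3.0 5.0
   vertex 4.5 1.5 0.0
  endloop
 endfacet
 facet normal 0.582 0.800 0.145
  outer loop
   vertex 2.0 5.0 2.0
   vertex 1.5 5.0 4.0
   vertex 4.0 3.0 5.0
  endloop
 endfacet
 facet normal -0.120 0.241 -0.963
  outer loop
   vertex 1.5 2.0 0.5
   vertex 0.5 3.5 1.0
   vertex 4.5 1.5 0.0
  endloop
 endfacet
 facet normal -0.229 -0.688 -0.688
  outer loop
   vertex 1.5 2.0 0.5
   vertex 4.5 1.5 0.0
   vertex 3.0 0.5 1.5
  endloop
 endfacet
 facet normal -0.802 -0.382 -0.458
  outer loop
   vertex 1.5 2.0 0.5
   vertex 0.5 0.5 3.5
   vertex 0.5 3.5 1.0
  endloop
 endfacet
 facet normal -0.411 -0.753 -0.514
  outer loop
   vertex 1.5 2.0 0.5
   vertex 3.0 0.5 1.5
   vertex 0.5 0.5 3.5
  endloop
 endfacet
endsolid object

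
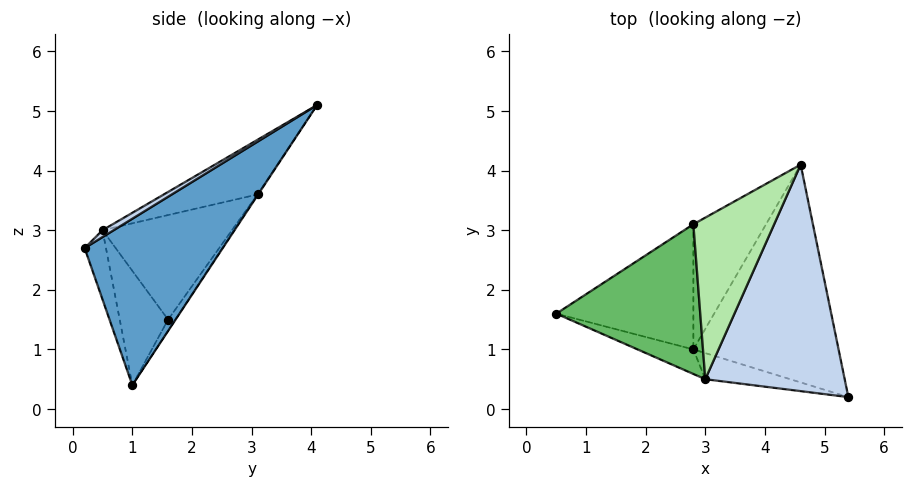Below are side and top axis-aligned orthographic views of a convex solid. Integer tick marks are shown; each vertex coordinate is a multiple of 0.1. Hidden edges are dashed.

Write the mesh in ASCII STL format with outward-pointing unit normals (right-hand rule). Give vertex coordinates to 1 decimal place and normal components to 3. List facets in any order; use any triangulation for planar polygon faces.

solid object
 facet normal 0.658 0.488 -0.574
  outer loop
   vertex 2.8 1.0 0.4
   vertex 4.6 4.1 5.1
   vertex 5.4 0.2 2.7
  endloop
 endfacet
 facet normal 0.042 -0.517 0.855
  outer loop
   vertex 3.0 0.5 3.0
   vertex 5.4 0.2 2.7
   vertex 4.6 4.1 5.1
  endloop
 endfacet
 facet normal -0.318 -0.935 -0.155
  outer loop
   vertex 3.0 0.5 3.0
   vertex 0.5 1.6 1.5
   vertex 2.8 1.0 0.4
  endloop
 endfacet
 facet normal -0.144 -0.974 -0.176
  outer loop
   vertex 3.0 0.5 3.0
   vertex 2.8 1.0 0.4
   vertex 5.4 0.2 2.7
  endloop
 endfacet
 facet normal -0.572 -0.226 0.788
  outer loop
   vertex 2.8 3.1 3.6
   vertex 0.5 1.6 1.5
   vertex 3.0 0.5 3.0
  endloop
 endfacet
 facet normal -0.545 -0.228 0.807
  outer loop
   vertex 2.8 3.1 3.6
   vertex 3.0 0.5 3.0
   vertex 4.6 4.1 5.1
  endloop
 endfacet
 facet normal -0.044 0.835 -0.548
  outer loop
   vertex 2.8 3.1 3.6
   vertex 2.8 1.0 0.4
   vertex 0.5 1.6 1.5
  endloop
 endfacet
 facet normal -0.007 0.836 -0.549
  outer loop
   vertex 2.8 3.1 3.6
   vertex 4.6 4.1 5.1
   vertex 2.8 1.0 0.4
  endloop
 endfacet
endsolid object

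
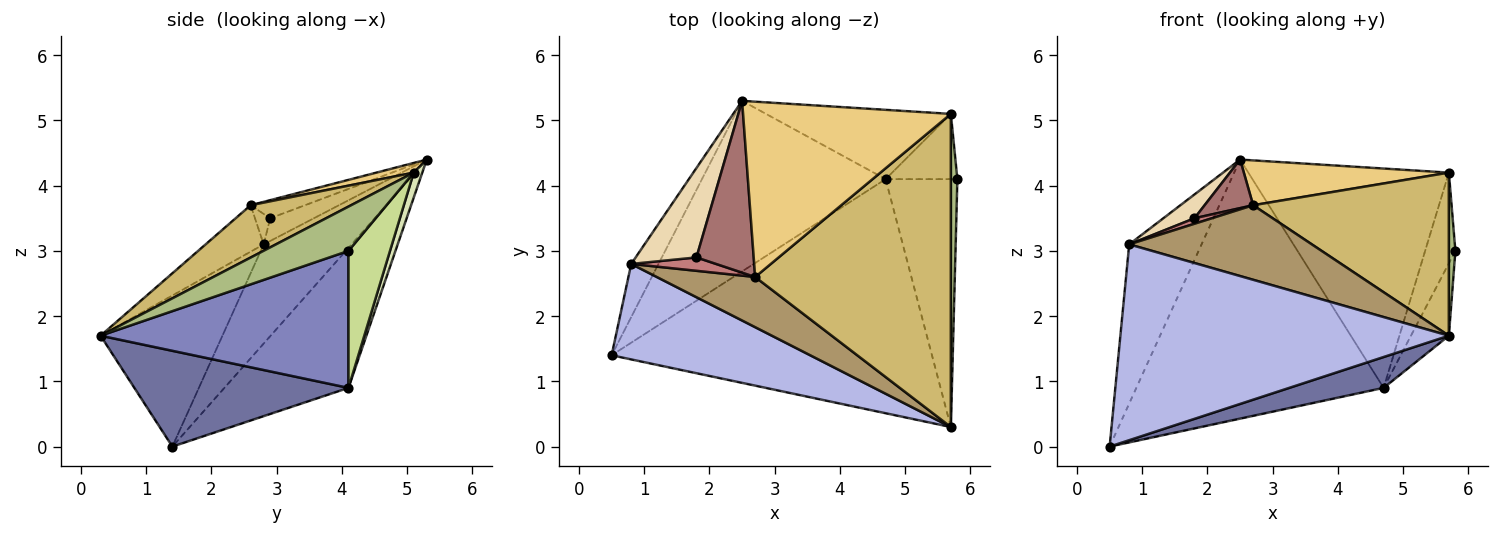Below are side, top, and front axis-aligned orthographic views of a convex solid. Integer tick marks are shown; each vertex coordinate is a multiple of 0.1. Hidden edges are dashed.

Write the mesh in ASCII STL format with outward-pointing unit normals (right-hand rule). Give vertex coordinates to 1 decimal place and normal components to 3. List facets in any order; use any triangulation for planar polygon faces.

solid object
 facet normal 0.284 -0.125 -0.951
  outer loop
   vertex 4.7 4.1 0.9
   vertex 5.7 0.3 1.7
   vertex 0.5 1.4 0.0
  endloop
 endfacet
 facet normal 0.878 0.134 -0.460
  outer loop
   vertex 4.7 4.1 0.9
   vertex 5.8 4.1 3.0
   vertex 5.7 0.3 1.7
  endloop
 endfacet
 facet normal -0.387 0.770 -0.507
  outer loop
   vertex 4.7 4.1 0.9
   vertex 0.5 1.4 0.0
   vertex 2.5 5.3 4.4
  endloop
 endfacet
 facet normal -0.316 -0.853 0.416
  outer loop
   vertex 0.8 2.8 3.1
   vertex 0.5 1.4 0.0
   vertex 5.7 0.3 1.7
  endloop
 endfacet
 facet normal -0.755 0.622 -0.208
  outer loop
   vertex 0.8 2.8 3.1
   vertex 2.5 5.3 4.4
   vertex 0.5 1.4 0.0
  endloop
 endfacet
 facet normal 0.986 -0.076 0.145
  outer loop
   vertex 5.7 5.1 4.2
   vertex 5.7 0.3 1.7
   vertex 5.8 4.1 3.0
  endloop
 endfacet
 facet normal 0.744 0.542 -0.390
  outer loop
   vertex 5.7 5.1 4.2
   vertex 5.8 4.1 3.0
   vertex 4.7 4.1 0.9
  endloop
 endfacet
 facet normal 0.041 0.953 -0.301
  outer loop
   vertex 5.7 5.1 4.2
   vertex 4.7 4.1 0.9
   vertex 2.5 5.3 4.4
  endloop
 endfacet
 facet normal -0.255 -0.802 0.540
  outer loop
   vertex 2.7 2.6 3.7
   vertex 0.8 2.8 3.1
   vertex 5.7 0.3 1.7
  endloop
 endfacet
 facet normal 0.231 -0.449 0.863
  outer loop
   vertex 2.7 2.6 3.7
   vertex 5.7 0.3 1.7
   vertex 5.7 5.1 4.2
  endloop
 endfacet
 facet normal 0.045 -0.248 0.968
  outer loop
   vertex 2.7 2.6 3.7
   vertex 5.7 5.1 4.2
   vertex 2.5 5.3 4.4
  endloop
 endfacet
 facet normal -0.339 -0.242 0.909
  outer loop
   vertex 1.8 2.9 3.5
   vertex 2.5 5.3 4.4
   vertex 0.8 2.8 3.1
  endloop
 endfacet
 facet normal -0.291 -0.260 0.921
  outer loop
   vertex 1.8 2.9 3.5
   vertex 2.7 2.6 3.7
   vertex 2.5 5.3 4.4
  endloop
 endfacet
 facet normal -0.315 -0.360 0.878
  outer loop
   vertex 1.8 2.9 3.5
   vertex 0.8 2.8 3.1
   vertex 2.7 2.6 3.7
  endloop
 endfacet
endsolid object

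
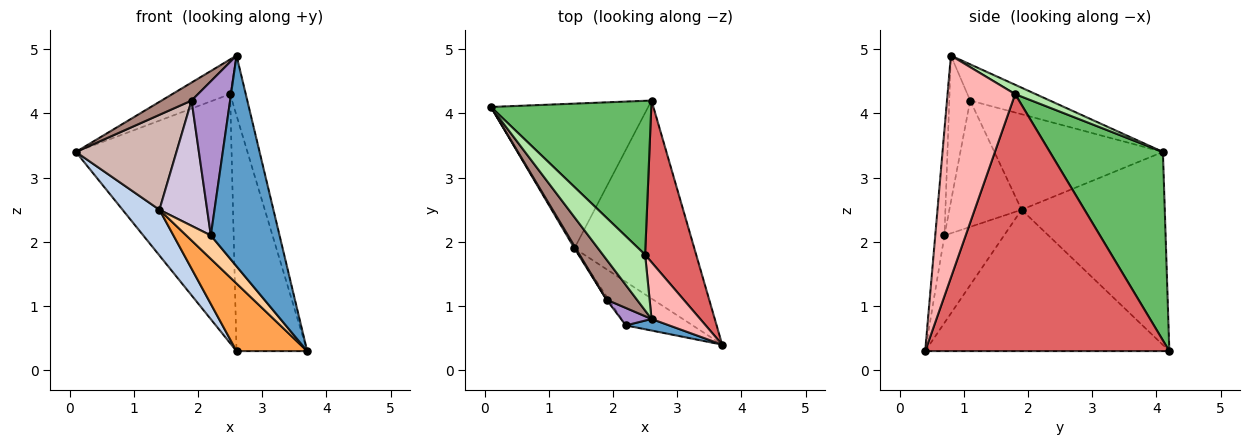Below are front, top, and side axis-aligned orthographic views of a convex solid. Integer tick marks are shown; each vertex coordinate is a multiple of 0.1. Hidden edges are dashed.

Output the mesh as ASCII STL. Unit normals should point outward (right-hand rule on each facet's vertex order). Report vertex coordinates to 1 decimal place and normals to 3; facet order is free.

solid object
 facet normal -0.133 -0.990 0.054
  outer loop
   vertex 2.2 0.7 2.1
   vertex 3.7 0.4 0.3
   vertex 2.6 0.8 4.9
  endloop
 endfacet
 facet normal -0.760 -0.196 -0.619
  outer loop
   vertex 1.4 1.9 2.5
   vertex 0.1 4.1 3.4
   vertex 2.6 4.2 0.3
  endloop
 endfacet
 facet normal -0.745 -0.216 -0.632
  outer loop
   vertex 1.4 1.9 2.5
   vertex 2.6 4.2 0.3
   vertex 3.7 0.4 0.3
  endloop
 endfacet
 facet normal -0.755 -0.311 -0.577
  outer loop
   vertex 1.4 1.9 2.5
   vertex 3.7 0.4 0.3
   vertex 2.2 0.7 2.1
  endloop
 endfacet
 facet normal 0.526 0.724 0.447
  outer loop
   vertex 2.5 1.8 4.3
   vertex 2.6 4.2 0.3
   vertex 0.1 4.1 3.4
  endloop
 endfacet
 facet normal 0.185 0.519 0.835
  outer loop
   vertex 2.5 1.8 4.3
   vertex 0.1 4.1 3.4
   vertex 2.6 0.8 4.9
  endloop
 endfacet
 facet normal 0.944 0.273 0.187
  outer loop
   vertex 2.5 1.8 4.3
   vertex 3.7 0.4 0.3
   vertex 2.6 4.2 0.3
  endloop
 endfacet
 facet normal 0.953 0.220 0.209
  outer loop
   vertex 2.5 1.8 4.3
   vertex 2.6 0.8 4.9
   vertex 3.7 0.4 0.3
  endloop
 endfacet
 facet normal -0.474 -0.875 0.099
  outer loop
   vertex 1.9 1.1 4.2
   vertex 2.2 0.7 2.1
   vertex 2.6 0.8 4.9
  endloop
 endfacet
 facet normal -0.834 -0.551 -0.014
  outer loop
   vertex 1.9 1.1 4.2
   vertex 1.4 1.9 2.5
   vertex 2.2 0.7 2.1
  endloop
 endfacet
 facet normal -0.736 -0.277 0.617
  outer loop
   vertex 1.9 1.1 4.2
   vertex 2.6 0.8 4.9
   vertex 0.1 4.1 3.4
  endloop
 endfacet
 facet normal -0.859 -0.512 0.012
  outer loop
   vertex 1.9 1.1 4.2
   vertex 0.1 4.1 3.4
   vertex 1.4 1.9 2.5
  endloop
 endfacet
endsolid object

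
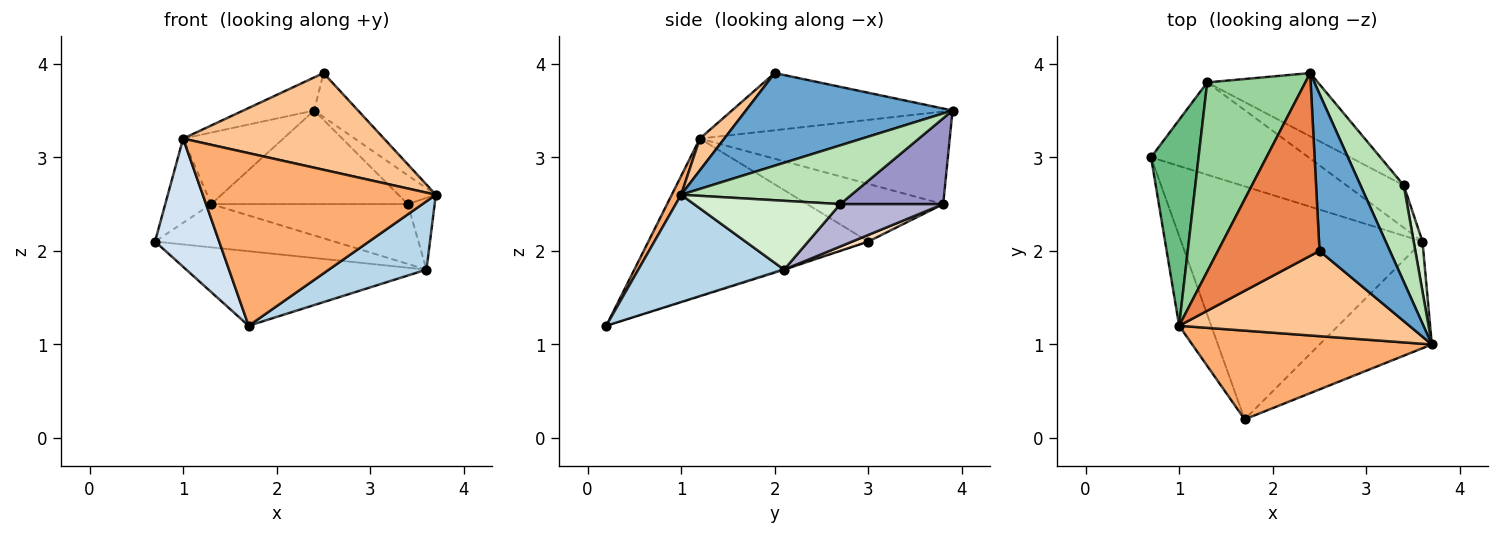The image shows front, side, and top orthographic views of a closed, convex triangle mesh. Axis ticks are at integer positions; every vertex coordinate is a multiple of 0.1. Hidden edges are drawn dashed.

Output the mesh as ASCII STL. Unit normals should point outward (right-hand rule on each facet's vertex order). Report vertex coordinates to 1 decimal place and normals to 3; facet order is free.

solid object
 facet normal 0.785 0.167 0.596
  outer loop
   vertex 2.4 3.9 3.5
   vertex 2.5 2.0 3.9
   vertex 3.7 1.0 2.6
  endloop
 endfacet
 facet normal -0.004 0.305 -0.952
  outer loop
   vertex 3.6 2.1 1.8
   vertex 1.7 0.2 1.2
   vertex 0.7 3.0 2.1
  endloop
 endfacet
 facet normal 0.627 -0.420 -0.656
  outer loop
   vertex 3.6 2.1 1.8
   vertex 3.7 1.0 2.6
   vertex 1.7 0.2 1.2
  endloop
 endfacet
 facet normal -0.942 -0.275 -0.192
  outer loop
   vertex 1.0 1.2 3.2
   vertex 0.7 3.0 2.1
   vertex 1.7 0.2 1.2
  endloop
 endfacet
 facet normal -0.485 0.156 0.861
  outer loop
   vertex 1.0 1.2 3.2
   vertex 2.5 2.0 3.9
   vertex 2.4 3.9 3.5
  endloop
 endfacet
 facet normal 0.036 -0.889 0.457
  outer loop
   vertex 1.0 1.2 3.2
   vertex 1.7 0.2 1.2
   vertex 3.7 1.0 2.6
  endloop
 endfacet
 facet normal 0.091 -0.747 0.659
  outer loop
   vertex 1.0 1.2 3.2
   vertex 3.7 1.0 2.6
   vertex 2.5 2.0 3.9
  endloop
 endfacet
 facet normal 0.038 0.424 -0.905
  outer loop
   vertex 1.3 3.8 2.5
   vertex 3.6 2.1 1.8
   vertex 0.7 3.0 2.1
  endloop
 endfacet
 facet normal -0.746 0.252 0.616
  outer loop
   vertex 1.3 3.8 2.5
   vertex 0.7 3.0 2.1
   vertex 1.0 1.2 3.2
  endloop
 endfacet
 facet normal -0.662 0.265 0.701
  outer loop
   vertex 1.3 3.8 2.5
   vertex 1.0 1.2 3.2
   vertex 2.4 3.9 3.5
  endloop
 endfacet
 facet normal 0.793 0.174 0.584
  outer loop
   vertex 3.4 2.7 2.5
   vertex 2.4 3.9 3.5
   vertex 3.7 1.0 2.6
  endloop
 endfacet
 facet normal 0.976 0.180 0.125
  outer loop
   vertex 3.4 2.7 2.5
   vertex 3.7 1.0 2.6
   vertex 3.6 2.1 1.8
  endloop
 endfacet
 facet normal 0.398 0.760 -0.514
  outer loop
   vertex 3.4 2.7 2.5
   vertex 1.3 3.8 2.5
   vertex 2.4 3.9 3.5
  endloop
 endfacet
 facet normal 0.393 0.751 -0.531
  outer loop
   vertex 3.4 2.7 2.5
   vertex 3.6 2.1 1.8
   vertex 1.3 3.8 2.5
  endloop
 endfacet
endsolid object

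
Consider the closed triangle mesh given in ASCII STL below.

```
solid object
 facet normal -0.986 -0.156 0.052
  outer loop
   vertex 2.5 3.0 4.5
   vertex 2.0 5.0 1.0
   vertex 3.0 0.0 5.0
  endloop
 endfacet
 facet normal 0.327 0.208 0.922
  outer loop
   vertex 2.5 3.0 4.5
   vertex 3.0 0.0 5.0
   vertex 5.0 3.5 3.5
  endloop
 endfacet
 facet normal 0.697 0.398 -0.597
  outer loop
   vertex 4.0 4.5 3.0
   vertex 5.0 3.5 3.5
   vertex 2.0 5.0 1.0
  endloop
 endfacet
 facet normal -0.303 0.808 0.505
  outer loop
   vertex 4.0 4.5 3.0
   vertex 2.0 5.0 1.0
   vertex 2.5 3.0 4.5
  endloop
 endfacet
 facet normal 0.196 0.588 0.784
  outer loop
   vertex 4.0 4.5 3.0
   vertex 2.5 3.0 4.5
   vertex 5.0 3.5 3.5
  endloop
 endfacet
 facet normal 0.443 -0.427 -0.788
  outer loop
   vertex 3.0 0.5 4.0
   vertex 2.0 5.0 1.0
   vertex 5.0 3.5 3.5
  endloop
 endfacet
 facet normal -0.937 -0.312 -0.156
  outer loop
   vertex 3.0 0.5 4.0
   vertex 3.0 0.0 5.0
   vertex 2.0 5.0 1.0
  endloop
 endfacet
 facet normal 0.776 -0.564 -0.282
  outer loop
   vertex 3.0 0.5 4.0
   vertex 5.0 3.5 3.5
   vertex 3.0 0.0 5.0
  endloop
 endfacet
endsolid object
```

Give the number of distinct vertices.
6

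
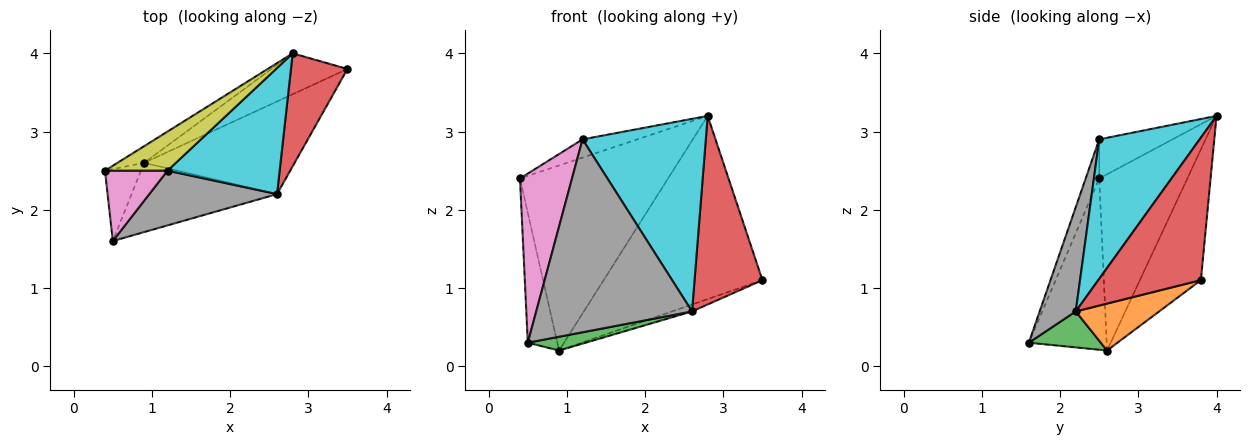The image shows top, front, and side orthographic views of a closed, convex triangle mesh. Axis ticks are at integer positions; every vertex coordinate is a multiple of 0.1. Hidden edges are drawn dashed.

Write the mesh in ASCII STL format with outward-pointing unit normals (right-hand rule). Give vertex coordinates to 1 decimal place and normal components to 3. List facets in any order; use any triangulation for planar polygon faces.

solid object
 facet normal -0.918 0.348 -0.193
  outer loop
   vertex 0.9 2.6 0.2
   vertex 0.5 1.6 0.3
   vertex 0.4 2.5 2.4
  endloop
 endfacet
 facet normal 0.297 0.071 -0.952
  outer loop
   vertex 2.6 2.2 0.7
   vertex 0.9 2.6 0.2
   vertex 3.5 3.8 1.1
  endloop
 endfacet
 facet normal 0.236 -0.190 -0.953
  outer loop
   vertex 2.6 2.2 0.7
   vertex 0.5 1.6 0.3
   vertex 0.9 2.6 0.2
  endloop
 endfacet
 facet normal 0.792 -0.524 0.314
  outer loop
   vertex 2.8 4.0 3.2
   vertex 2.6 2.2 0.7
   vertex 3.5 3.8 1.1
  endloop
 endfacet
 facet normal -0.510 0.857 -0.077
  outer loop
   vertex 2.8 4.0 3.2
   vertex 0.9 2.6 0.2
   vertex 0.4 2.5 2.4
  endloop
 endfacet
 facet normal -0.351 0.914 -0.204
  outer loop
   vertex 2.8 4.0 3.2
   vertex 3.5 3.8 1.1
   vertex 0.9 2.6 0.2
  endloop
 endfacet
 facet normal -0.234 -0.898 0.374
  outer loop
   vertex 1.2 2.5 2.9
   vertex 0.4 2.5 2.4
   vertex 0.5 1.6 0.3
  endloop
 endfacet
 facet normal 0.218 -0.939 0.266
  outer loop
   vertex 1.2 2.5 2.9
   vertex 0.5 1.6 0.3
   vertex 2.6 2.2 0.7
  endloop
 endfacet
 facet normal -0.493 0.368 0.789
  outer loop
   vertex 1.2 2.5 2.9
   vertex 2.8 4.0 3.2
   vertex 0.4 2.5 2.4
  endloop
 endfacet
 facet normal 0.563 -0.691 0.453
  outer loop
   vertex 1.2 2.5 2.9
   vertex 2.6 2.2 0.7
   vertex 2.8 4.0 3.2
  endloop
 endfacet
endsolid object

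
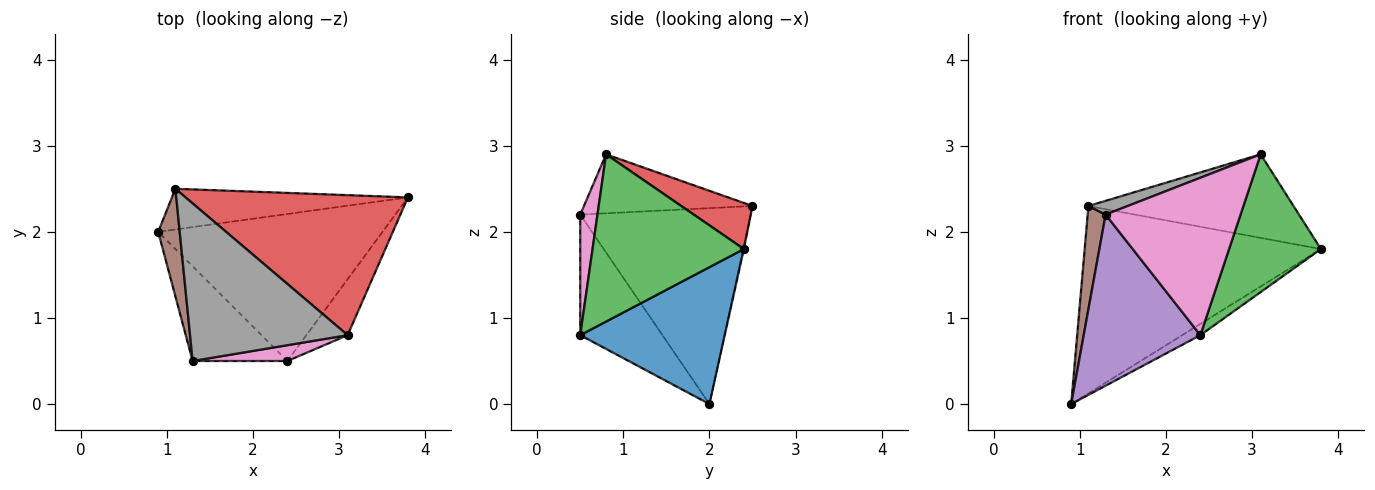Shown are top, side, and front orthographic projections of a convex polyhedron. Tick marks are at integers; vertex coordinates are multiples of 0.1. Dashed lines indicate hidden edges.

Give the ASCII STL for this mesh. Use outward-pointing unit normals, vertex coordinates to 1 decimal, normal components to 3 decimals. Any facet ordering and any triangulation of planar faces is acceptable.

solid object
 facet normal 0.520 0.065 -0.852
  outer loop
   vertex 2.4 0.5 0.8
   vertex 0.9 2.0 0.0
   vertex 3.8 2.4 1.8
  endloop
 endfacet
 facet normal -0.003 0.977 -0.212
  outer loop
   vertex 1.1 2.5 2.3
   vertex 3.8 2.4 1.8
   vertex 0.9 2.0 0.0
  endloop
 endfacet
 facet normal 0.836 -0.508 -0.206
  outer loop
   vertex 3.1 0.8 2.9
   vertex 2.4 0.5 0.8
   vertex 3.8 2.4 1.8
  endloop
 endfacet
 facet normal 0.175 0.505 0.845
  outer loop
   vertex 3.1 0.8 2.9
   vertex 3.8 2.4 1.8
   vertex 1.1 2.5 2.3
  endloop
 endfacet
 facet normal -0.525 -0.745 -0.412
  outer loop
   vertex 1.3 0.5 2.2
   vertex 0.9 2.0 0.0
   vertex 2.4 0.5 0.8
  endloop
 endfacet
 facet normal -0.989 -0.104 0.109
  outer loop
   vertex 1.3 0.5 2.2
   vertex 1.1 2.5 2.3
   vertex 0.9 2.0 0.0
  endloop
 endfacet
 facet normal 0.126 -0.987 0.099
  outer loop
   vertex 1.3 0.5 2.2
   vertex 2.4 0.5 0.8
   vertex 3.1 0.8 2.9
  endloop
 endfacet
 facet normal -0.349 -0.082 0.933
  outer loop
   vertex 1.3 0.5 2.2
   vertex 3.1 0.8 2.9
   vertex 1.1 2.5 2.3
  endloop
 endfacet
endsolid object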